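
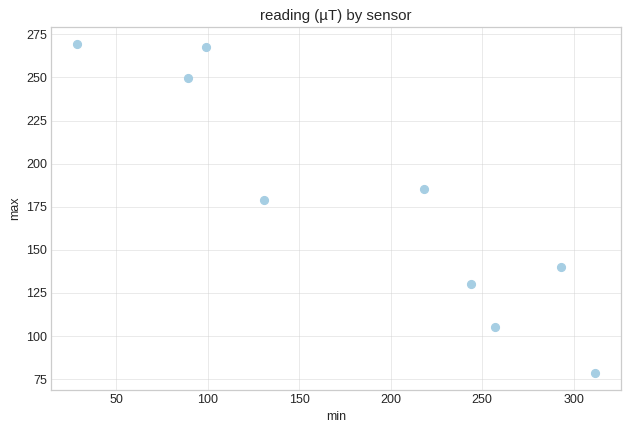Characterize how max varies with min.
negative, strong

Points are negatively correlated; strong (|r| ≈ 0.9).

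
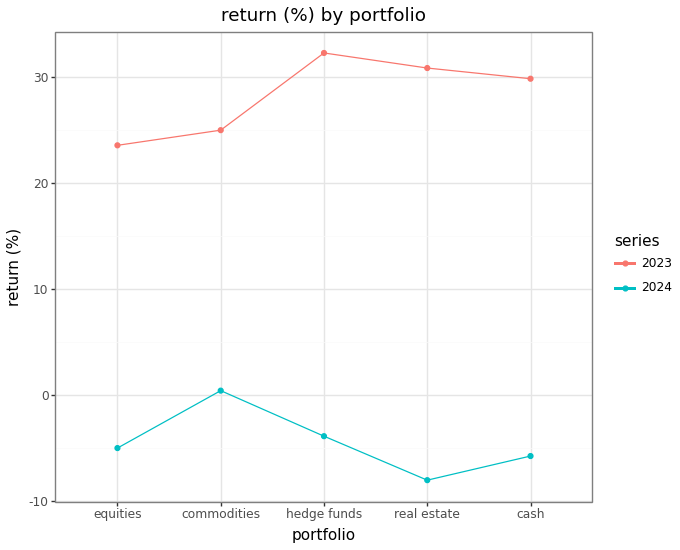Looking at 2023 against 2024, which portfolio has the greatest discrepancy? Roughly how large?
real estate, ≈ 40 %

real estate: 2023 ≈ 30, 2024 ≈ -10 → gap ≈ 40. Next-largest (hedge funds) is only ≈ 35.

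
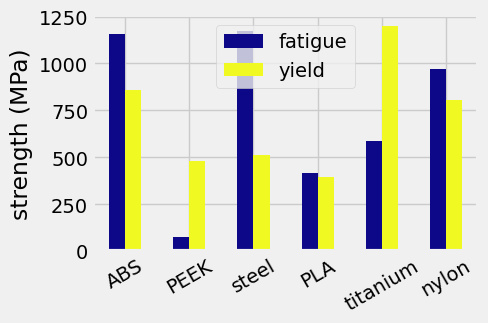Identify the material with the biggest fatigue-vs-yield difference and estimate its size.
steel, ≈ 700 MPa

steel: fatigue ≈ 1200, yield ≈ 500 → gap ≈ 700. Next-largest (titanium) is only ≈ 600.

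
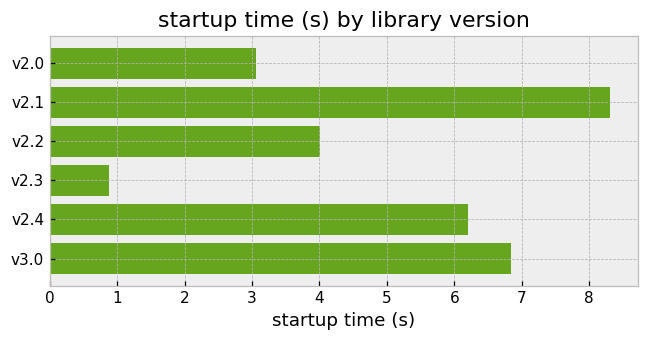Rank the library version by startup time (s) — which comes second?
v3.0

Top 3: v2.1 ≈ 8, v3.0 ≈ 7, v2.4 ≈ 6.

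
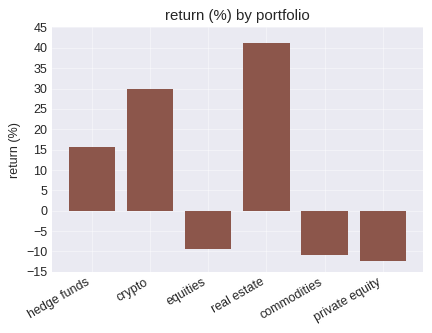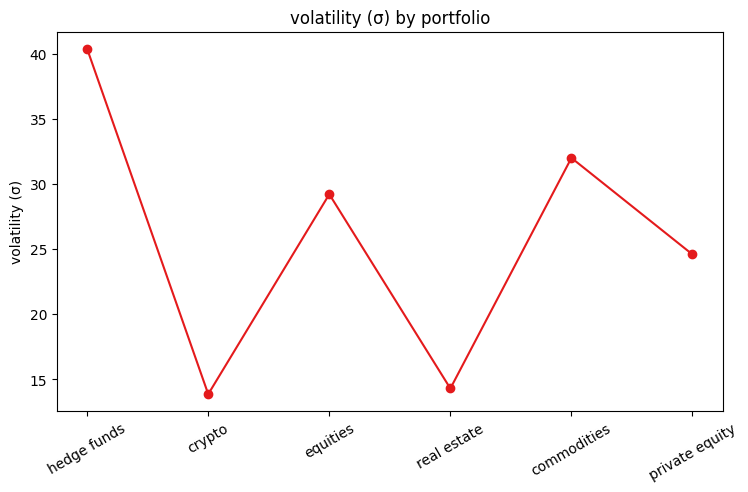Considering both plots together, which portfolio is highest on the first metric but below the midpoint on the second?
real estate

Chart 2 median volatility (σ) ≈ 25; below-median portfolios: crypto, real estate, private equity. Among those, real estate has the highest return (%) (≈ 40).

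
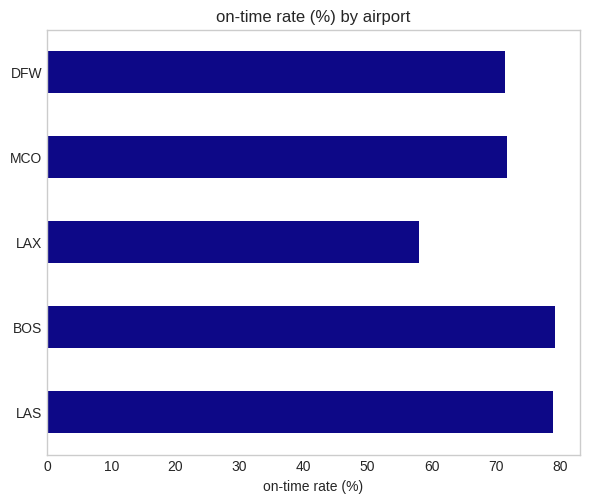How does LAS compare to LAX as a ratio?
≈ 1.33×

LAS ≈ 80, LAX ≈ 60; 80/60 ≈ 1.33.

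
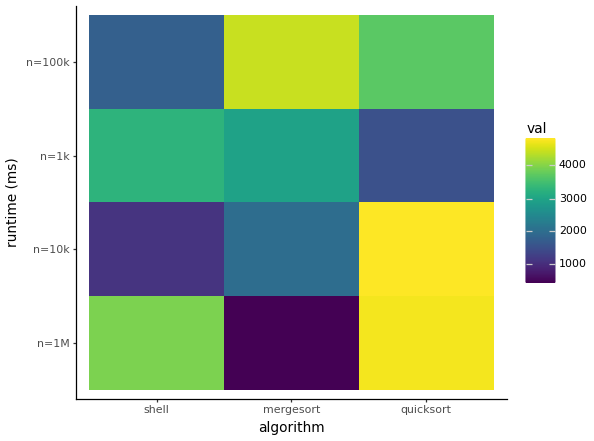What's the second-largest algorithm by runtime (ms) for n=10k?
Top 3 for n=10k: quicksort ≈ 5000, mergesort ≈ 2000, shell ≈ 1000.

mergesort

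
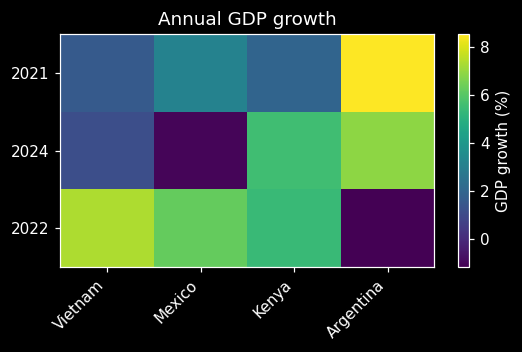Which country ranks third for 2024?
Top 4 for 2024: Argentina ≈ 7, Kenya ≈ 6, Vietnam ≈ 1, Mexico ≈ -1.

Vietnam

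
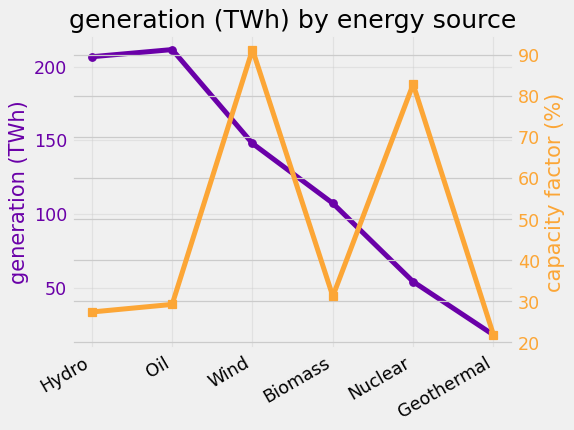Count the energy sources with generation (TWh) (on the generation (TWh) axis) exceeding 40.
5

Above 40: Hydro, Oil, Wind, Biomass, Nuclear.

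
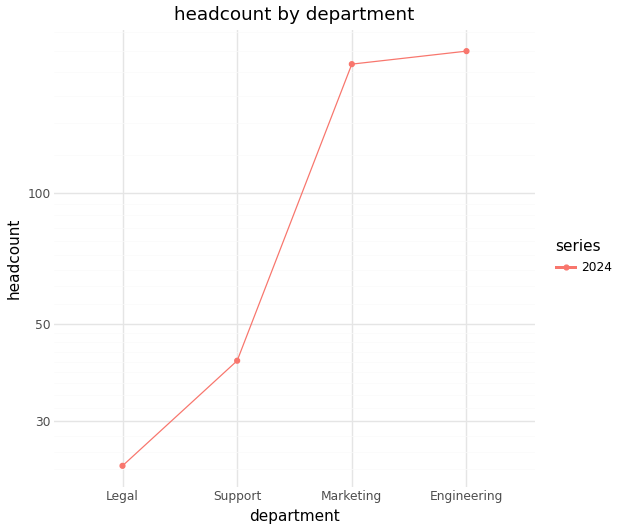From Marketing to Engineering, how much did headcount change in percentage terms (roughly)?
Marketing ≈ 200, Engineering ≈ 220; (220 − 200) / 200 ≈ +10%.

≈ +10%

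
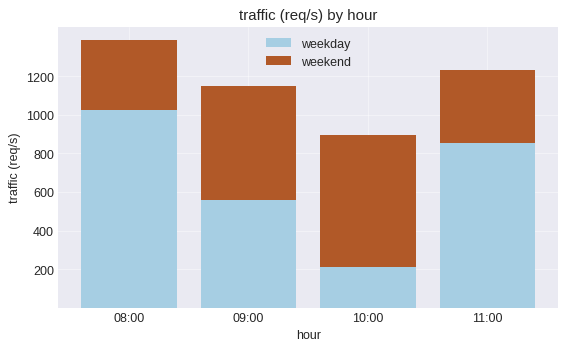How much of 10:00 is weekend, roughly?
≈ 600

weekend top ≈ 800, bottom ≈ 200; segment ≈ 600.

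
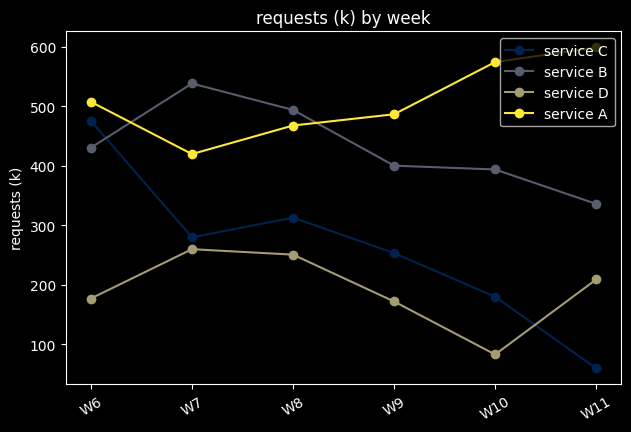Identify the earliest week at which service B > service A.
W6: service B ≈ 450 vs service A ≈ 500 (not yet); W7: service B ≈ 550 vs service A ≈ 400 (first crossover).

W7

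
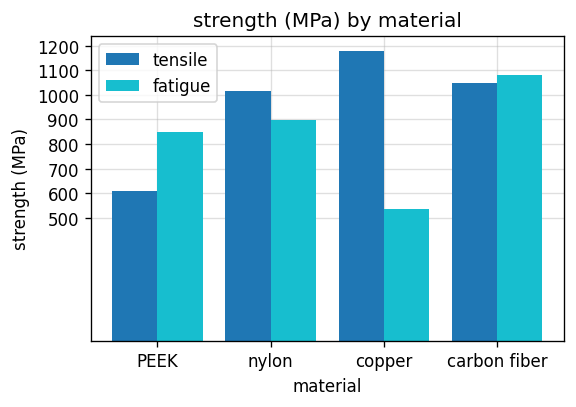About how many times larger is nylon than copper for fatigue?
nylon ≈ 900, copper ≈ 500; 900/500 ≈ 1.8.

≈ 1.8×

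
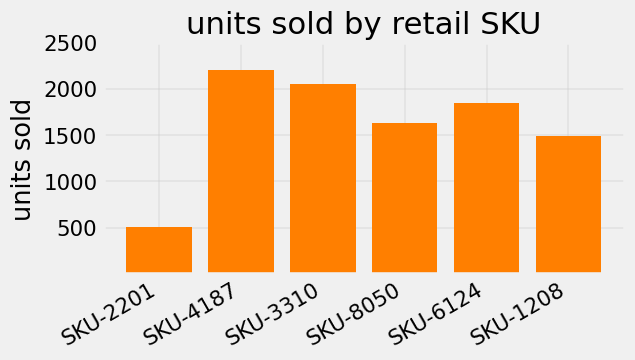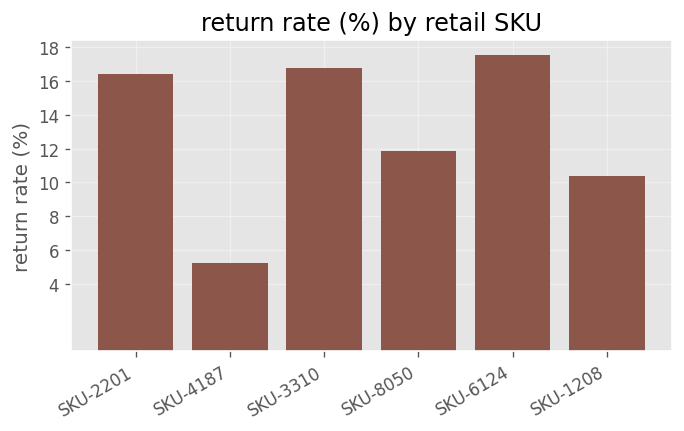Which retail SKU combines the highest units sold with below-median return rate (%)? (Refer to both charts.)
SKU-4187

Chart 2 median return rate (%) ≈ 14; below-median retail SKUs: SKU-4187, SKU-8050, SKU-1208. Among those, SKU-4187 has the highest units sold (≈ 2000).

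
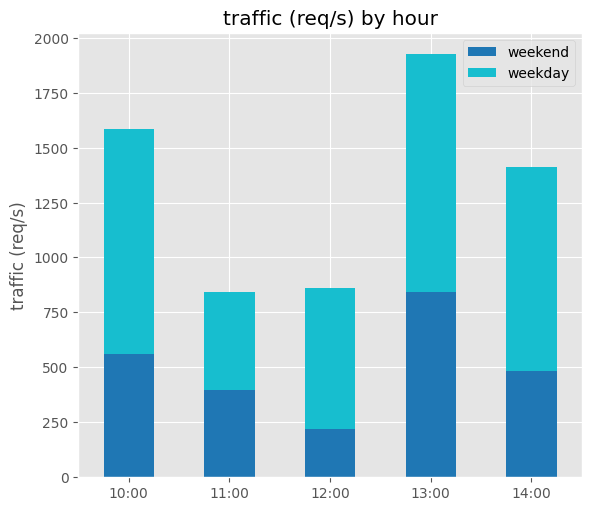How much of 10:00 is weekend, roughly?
≈ 600

weekend top ≈ 600, bottom ≈ 0; segment ≈ 600.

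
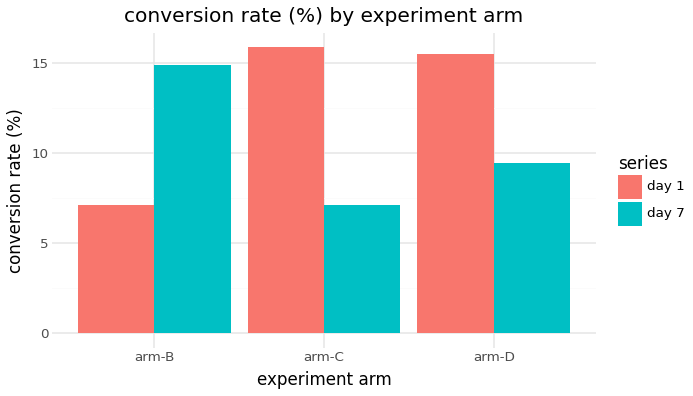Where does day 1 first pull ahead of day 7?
arm-C

arm-B: day 1 ≈ 8 vs day 7 ≈ 14 (not yet); arm-C: day 1 ≈ 16 vs day 7 ≈ 8 (first crossover).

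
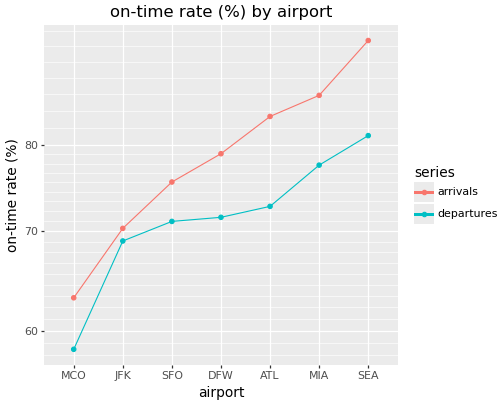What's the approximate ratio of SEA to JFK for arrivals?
≈ 1.36×

SEA ≈ 95, JFK ≈ 70; 95/70 ≈ 1.36.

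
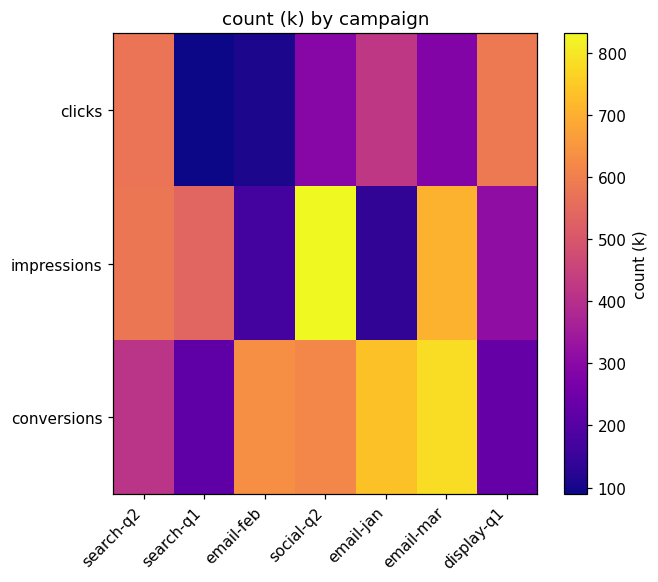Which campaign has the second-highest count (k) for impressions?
email-mar

Top 3 for impressions: social-q2 ≈ 800, email-mar ≈ 700, search-q2 ≈ 600.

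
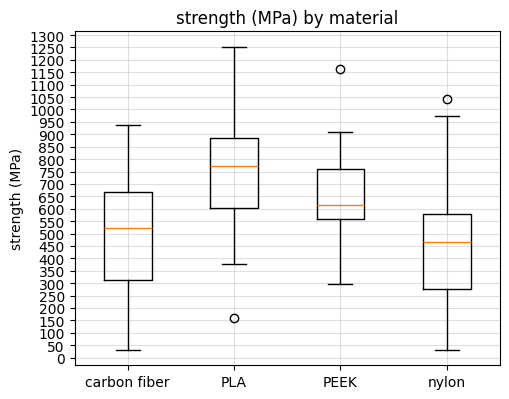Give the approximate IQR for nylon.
≈ 300

Q3 ≈ 600, Q1 ≈ 300; IQR ≈ 300.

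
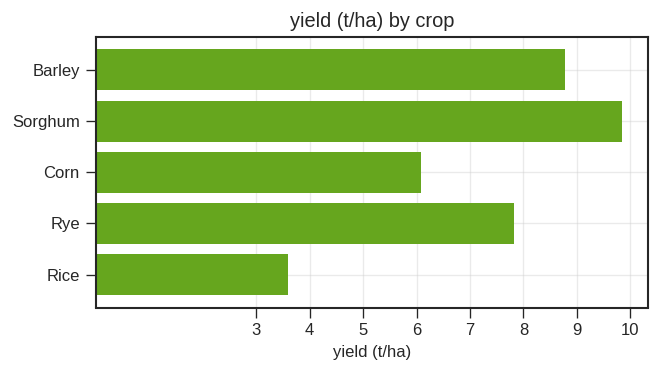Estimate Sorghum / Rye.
≈ 1.25×

Sorghum ≈ 10, Rye ≈ 8; 10/8 ≈ 1.25.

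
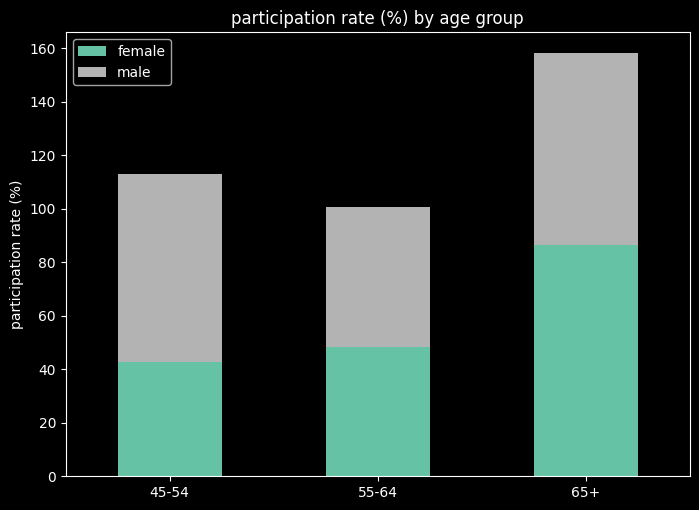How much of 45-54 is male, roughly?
male top ≈ 120, bottom ≈ 40; segment ≈ 80.

≈ 80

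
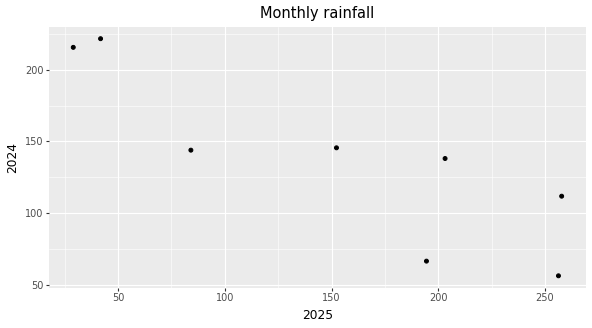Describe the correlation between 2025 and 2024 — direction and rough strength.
Points are negatively correlated; strong (|r| ≈ 0.9).

negative, strong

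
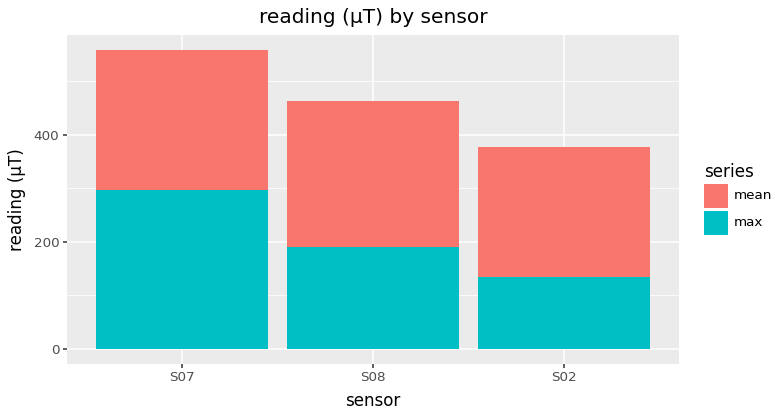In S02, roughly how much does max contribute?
max top ≈ 150, bottom ≈ 0; segment ≈ 150.

≈ 150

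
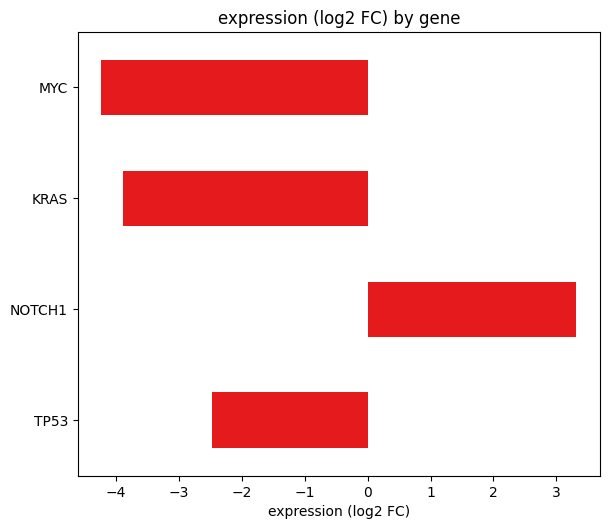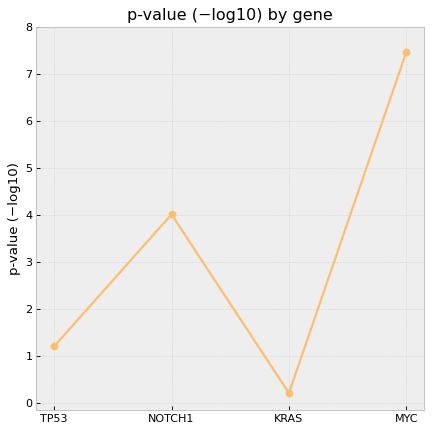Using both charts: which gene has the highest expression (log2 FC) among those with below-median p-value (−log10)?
Chart 2 median p-value (−log10) ≈ 3; below-median genes: TP53, KRAS. Among those, TP53 has the highest expression (log2 FC) (≈ -2.5).

TP53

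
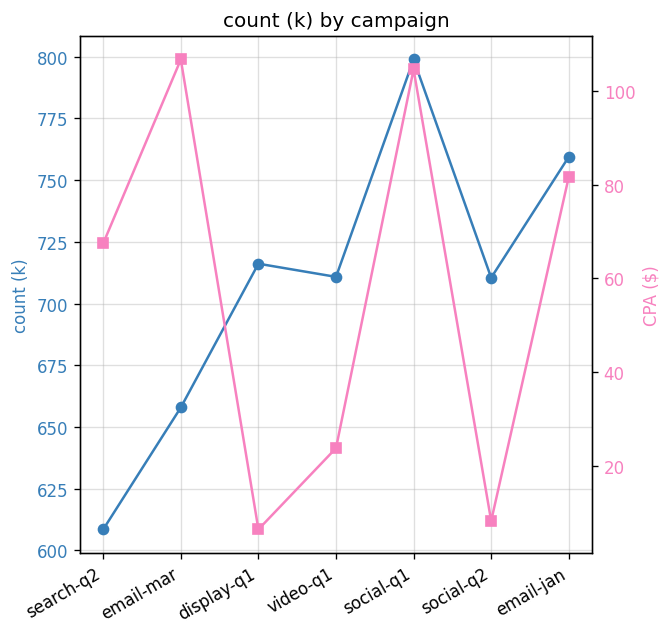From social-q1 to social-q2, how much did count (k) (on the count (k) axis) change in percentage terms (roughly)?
social-q1 ≈ 800, social-q2 ≈ 720; (720 − 800) / 800 ≈ -10%.

≈ -10%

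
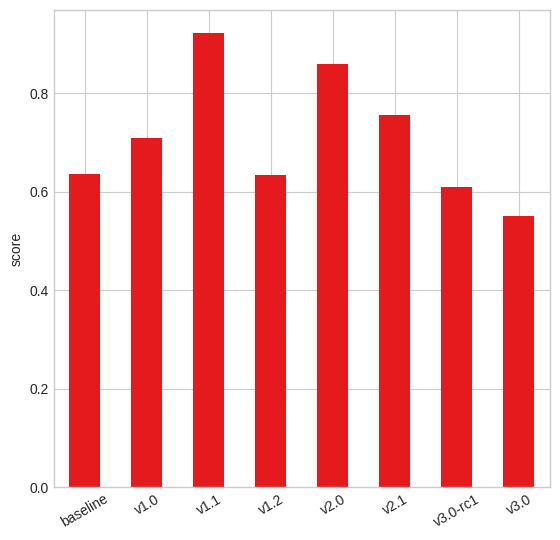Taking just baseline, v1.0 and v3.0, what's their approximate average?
≈ 0.63

(0.6 + 0.7 + 0.6) / 3 ≈ 0.63.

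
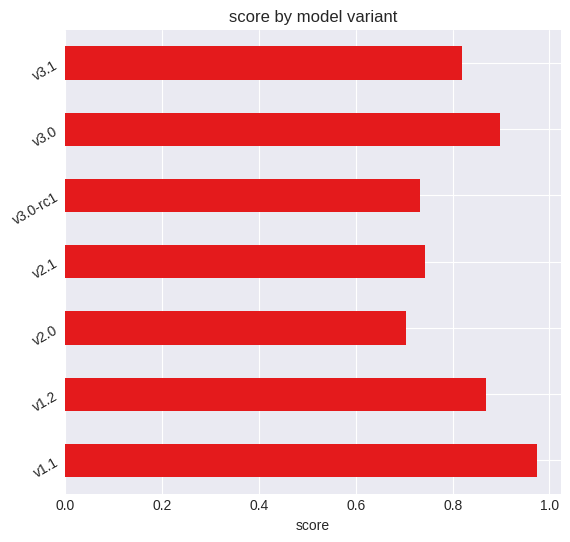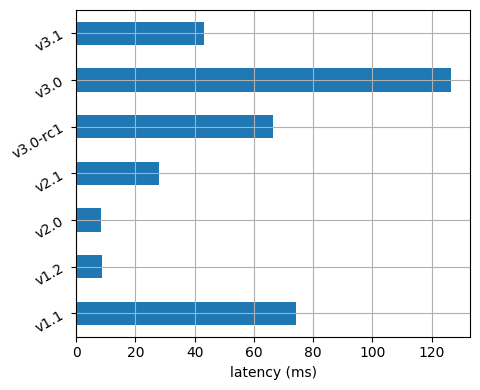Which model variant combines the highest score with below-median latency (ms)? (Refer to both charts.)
Chart 2 median latency (ms) ≈ 40; below-median model variants: v1.2, v2.0, v2.1. Among those, v1.2 has the highest score (≈ 0.9).

v1.2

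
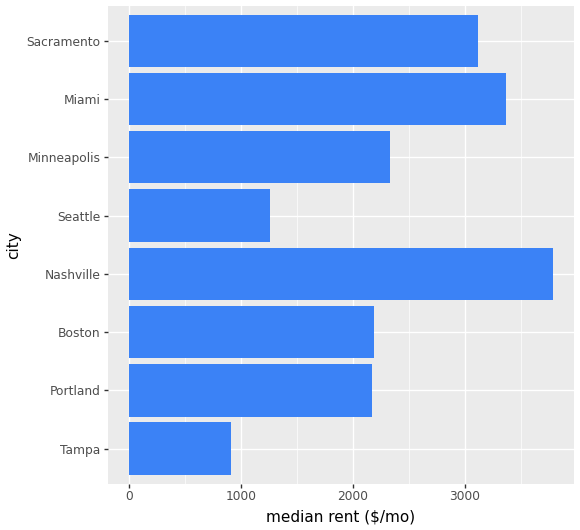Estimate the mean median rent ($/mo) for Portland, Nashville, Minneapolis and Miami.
≈ 3000

(2000 + 4000 + 2500 + 3500) / 4 ≈ 3000.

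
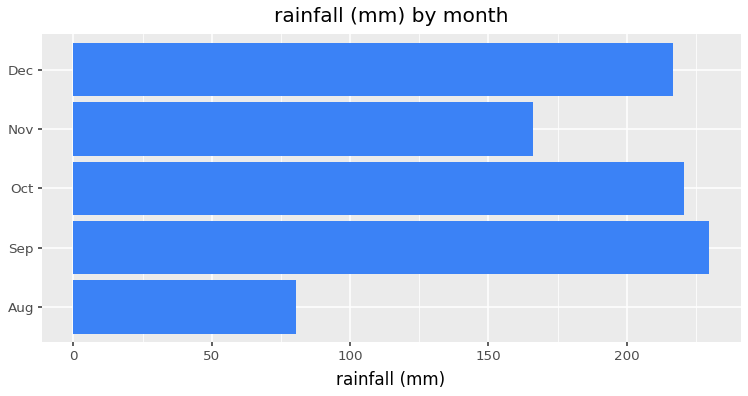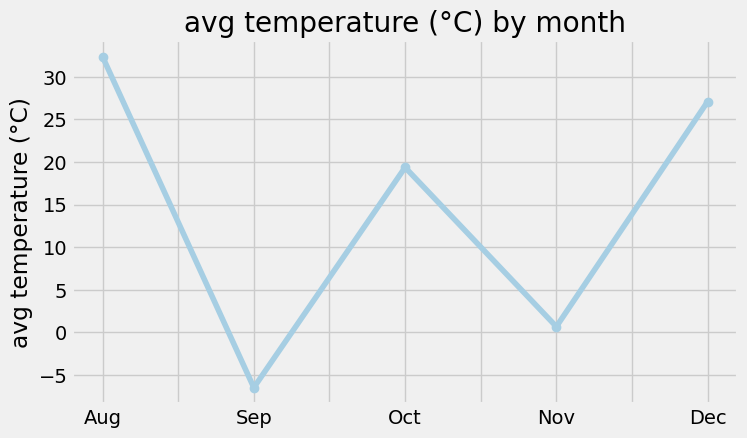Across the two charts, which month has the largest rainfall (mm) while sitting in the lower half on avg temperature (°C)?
Chart 2 median avg temperature (°C) ≈ 20; below-median months: Sep, Nov. Among those, Sep has the highest rainfall (mm) (≈ 225).

Sep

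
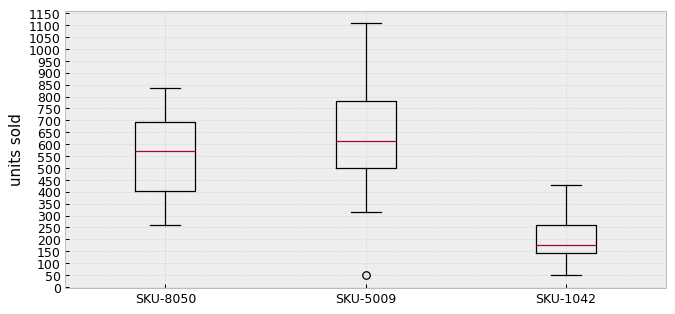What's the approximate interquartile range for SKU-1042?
≈ 100

Q3 ≈ 250, Q1 ≈ 150; IQR ≈ 100.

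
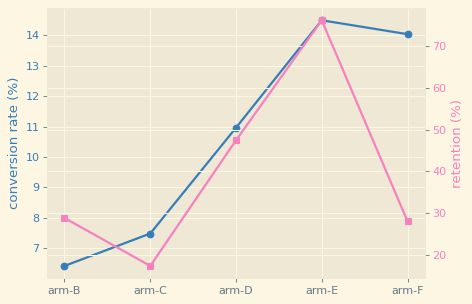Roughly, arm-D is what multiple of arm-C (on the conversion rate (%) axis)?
arm-D ≈ 11, arm-C ≈ 7; 11/7 ≈ 1.57.

≈ 1.57×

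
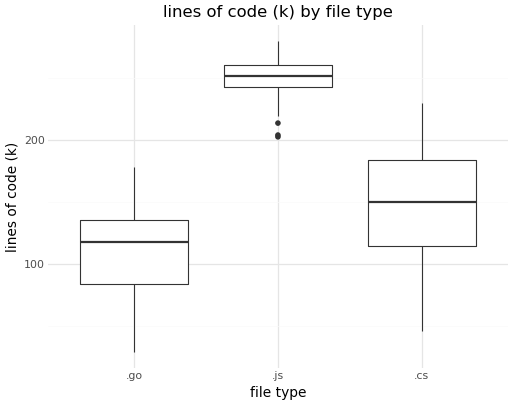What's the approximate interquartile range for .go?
≈ 60

Q3 ≈ 140, Q1 ≈ 80; IQR ≈ 60.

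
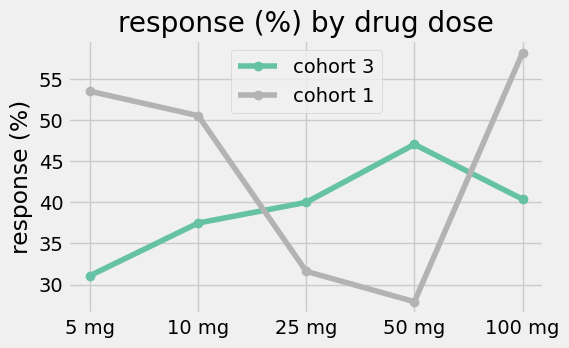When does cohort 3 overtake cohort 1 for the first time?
10 mg: cohort 3 ≈ 35 vs cohort 1 ≈ 50 (not yet); 25 mg: cohort 3 ≈ 40 vs cohort 1 ≈ 30 (first crossover).

25 mg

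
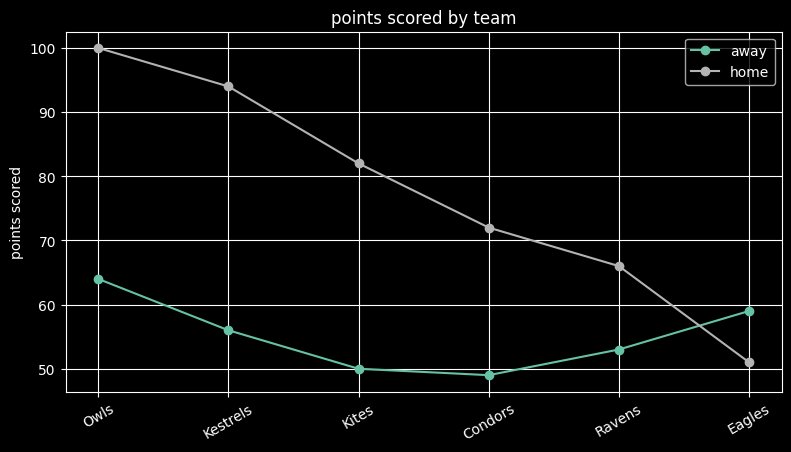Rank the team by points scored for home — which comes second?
Kestrels

Top 3 for home: Owls ≈ 100, Kestrels ≈ 95, Kites ≈ 80.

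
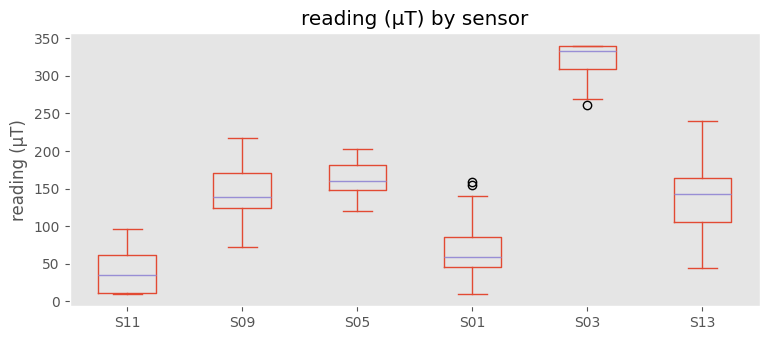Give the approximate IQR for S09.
≈ 50

Q3 ≈ 175, Q1 ≈ 125; IQR ≈ 50.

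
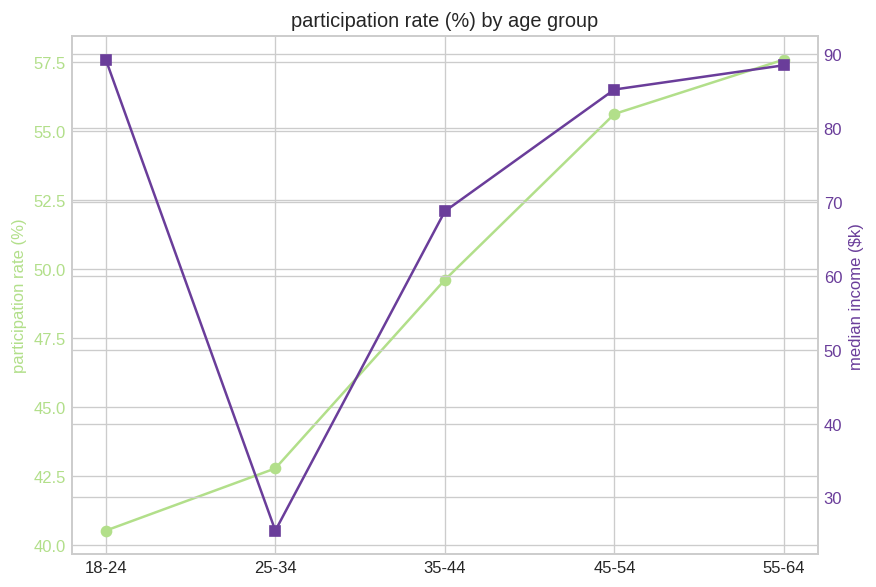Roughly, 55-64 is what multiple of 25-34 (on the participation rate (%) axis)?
55-64 ≈ 58, 25-34 ≈ 42; 58/42 ≈ 1.38.

≈ 1.38×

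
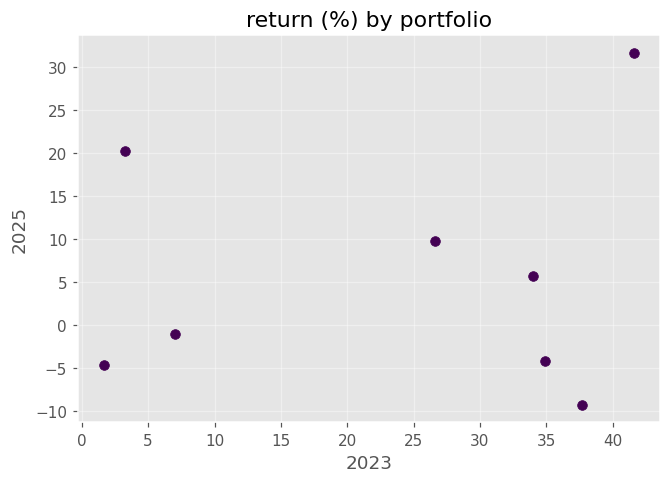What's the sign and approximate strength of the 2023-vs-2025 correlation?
Points are roughly uncorrelated; weak (|r| ≈ 0.1).

no clear correlation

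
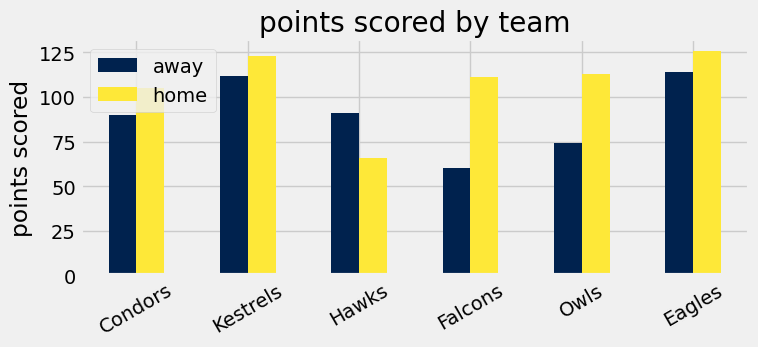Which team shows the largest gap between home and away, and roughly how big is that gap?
Falcons, ≈ 60

Falcons: home ≈ 120, away ≈ 60 → gap ≈ 60. Next-largest (Owls) is only ≈ 40.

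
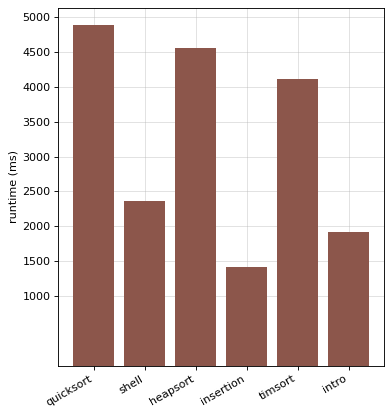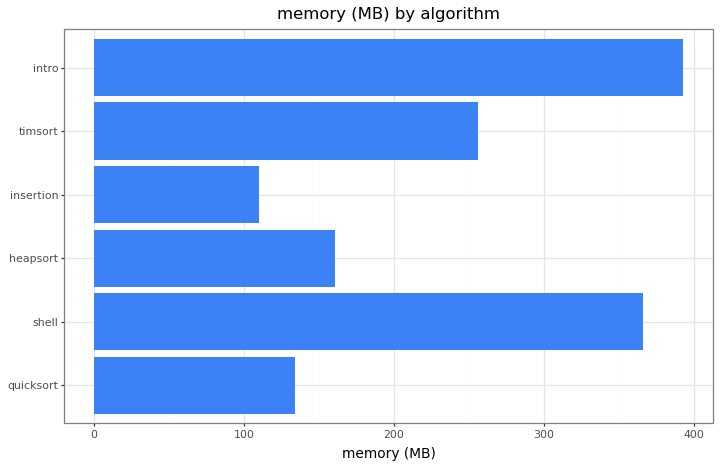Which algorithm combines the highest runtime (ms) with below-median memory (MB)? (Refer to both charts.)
Chart 2 median memory (MB) ≈ 200; below-median algorithms: quicksort, heapsort, insertion. Among those, quicksort has the highest runtime (ms) (≈ 5000).

quicksort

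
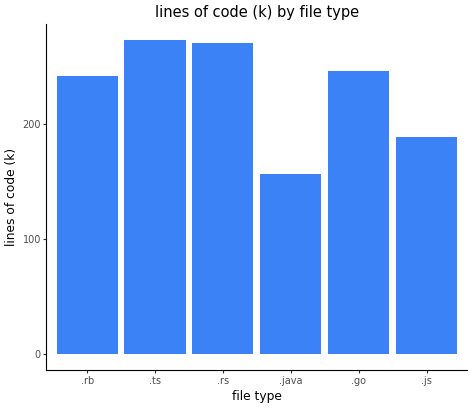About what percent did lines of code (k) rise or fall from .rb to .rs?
.rb ≈ 250, .rs ≈ 275; (275 − 250) / 250 ≈ +10%.

≈ +10%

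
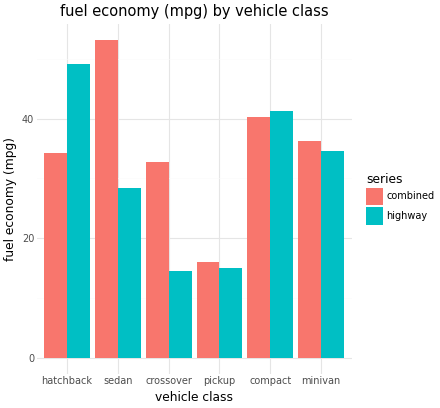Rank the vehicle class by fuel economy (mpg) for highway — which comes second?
compact

Top 3 for highway: hatchback ≈ 50, compact ≈ 40, minivan ≈ 35.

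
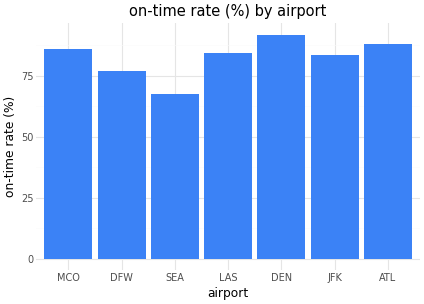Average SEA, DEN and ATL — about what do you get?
≈ 83

(70 + 90 + 90) / 3 ≈ 83.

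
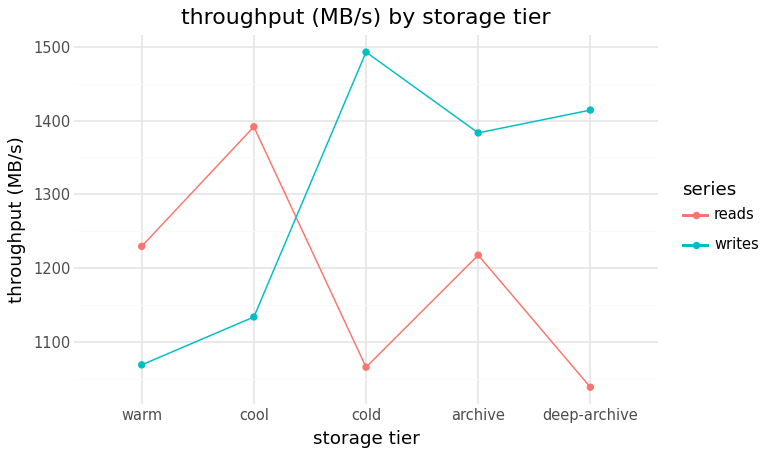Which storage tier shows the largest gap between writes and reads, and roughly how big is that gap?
cold: writes ≈ 1500, reads ≈ 1050 → gap ≈ 450. Next-largest (deep-archive) is only ≈ 350.

cold, ≈ 450 MB/s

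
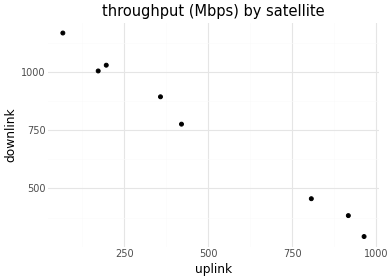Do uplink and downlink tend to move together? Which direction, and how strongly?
negative, strong

Points are negatively correlated; strong (|r| ≈ 1.0).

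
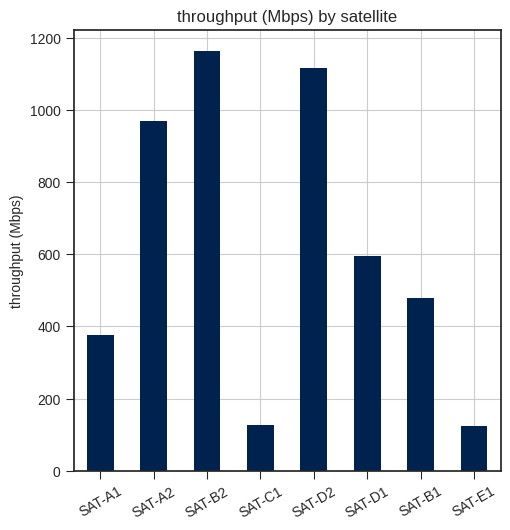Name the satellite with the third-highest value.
SAT-A2

Top 4: SAT-B2 ≈ 1200, SAT-D2 ≈ 1100, SAT-A2 ≈ 1000, SAT-D1 ≈ 600.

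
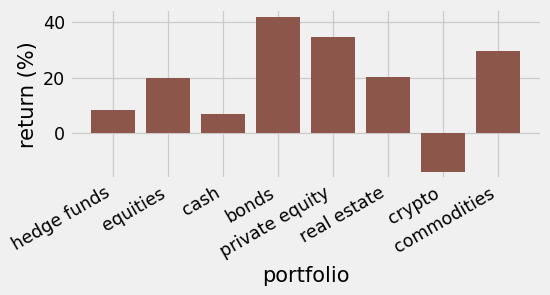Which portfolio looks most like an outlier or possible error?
crypto

crypto ≈ -15; the rest sit between ≈ 5 and ≈ 40.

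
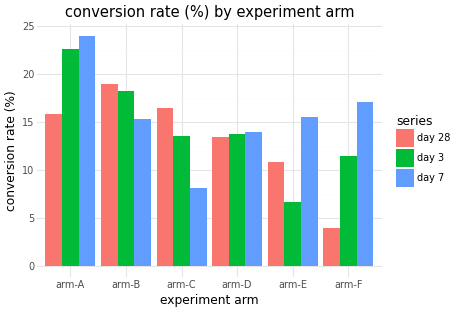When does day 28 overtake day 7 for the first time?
arm-A: day 28 ≈ 16 vs day 7 ≈ 24 (not yet); arm-B: day 28 ≈ 18 vs day 7 ≈ 16 (first crossover).

arm-B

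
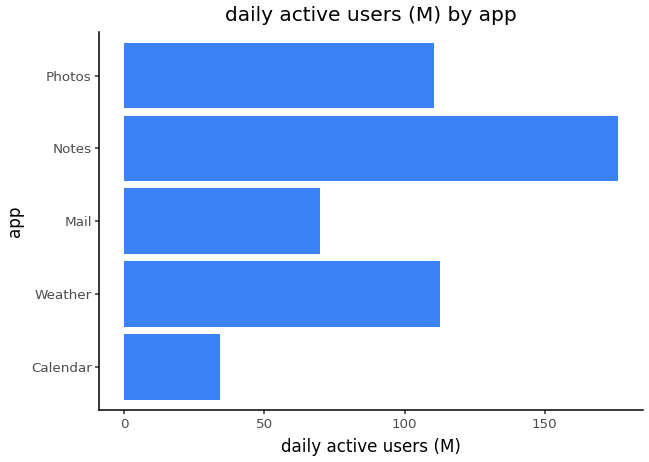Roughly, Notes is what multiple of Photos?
≈ 1.5×

Notes ≈ 180, Photos ≈ 120; 180/120 ≈ 1.5.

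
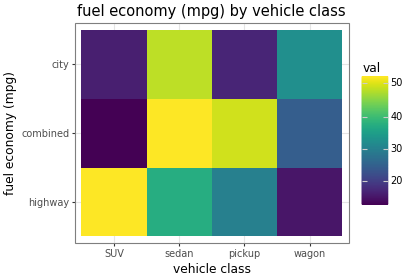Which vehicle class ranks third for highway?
pickup

Top 4 for highway: SUV ≈ 50, sedan ≈ 35, pickup ≈ 30, wagon ≈ 15.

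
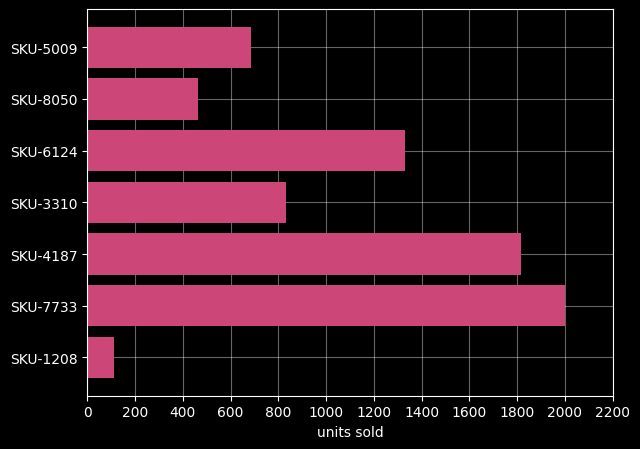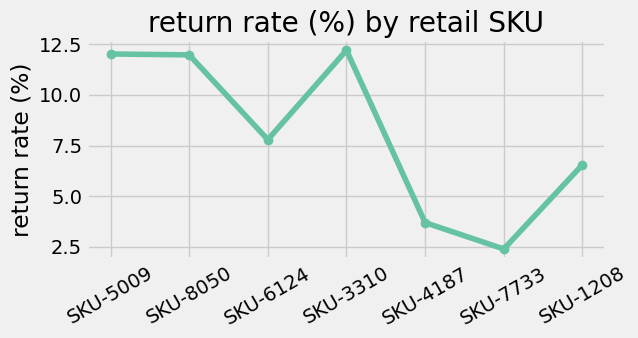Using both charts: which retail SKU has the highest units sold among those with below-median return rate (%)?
Chart 2 median return rate (%) ≈ 8; below-median retail SKUs: SKU-4187, SKU-7733, SKU-1208. Among those, SKU-7733 has the highest units sold (≈ 2000).

SKU-7733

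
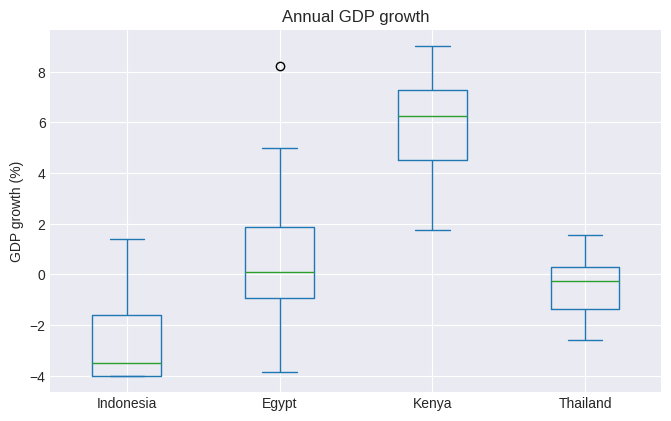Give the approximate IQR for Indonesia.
Q3 ≈ -2, Q1 ≈ -4; IQR ≈ 2.

≈ 2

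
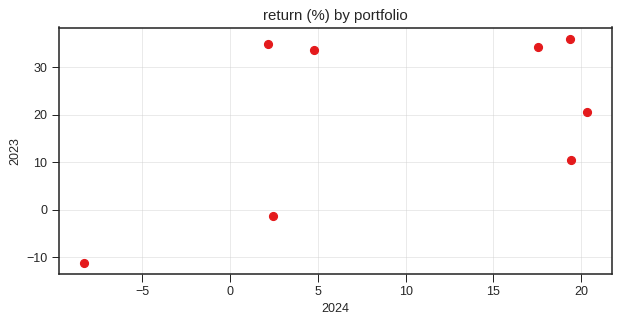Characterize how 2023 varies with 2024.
Points are positively correlated; moderate (|r| ≈ 0.5).

positive, moderate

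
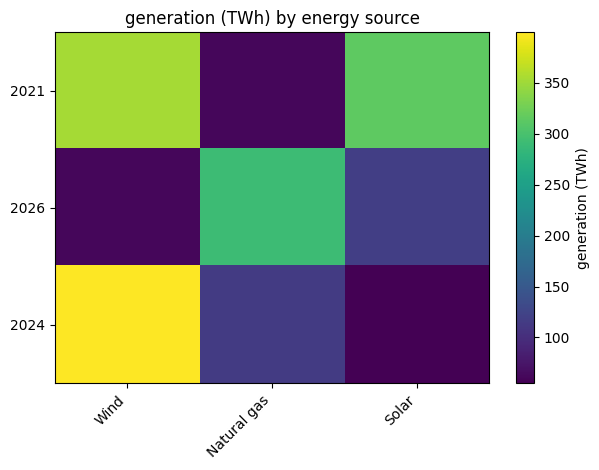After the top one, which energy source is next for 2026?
Solar

Top 3 for 2026: Natural gas ≈ 300, Solar ≈ 100, Wind ≈ 50.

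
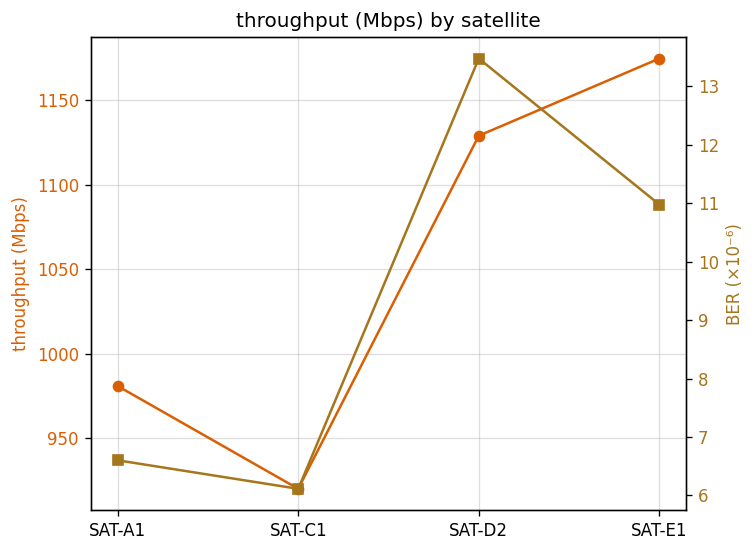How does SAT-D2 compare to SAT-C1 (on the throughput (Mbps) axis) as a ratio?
≈ 1.22×

SAT-D2 ≈ 1125, SAT-C1 ≈ 925; 1125/925 ≈ 1.22.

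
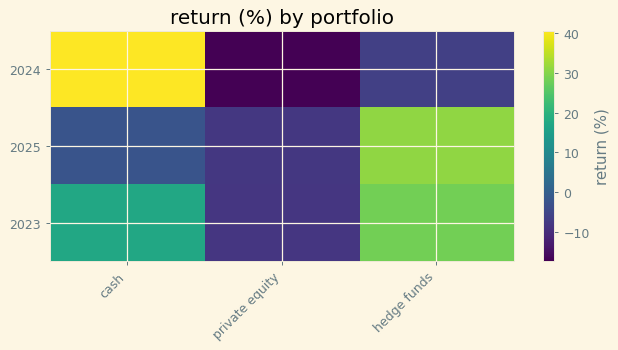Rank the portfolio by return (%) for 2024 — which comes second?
Top 3 for 2024: cash ≈ 40, hedge funds ≈ -5, private equity ≈ -15.

hedge funds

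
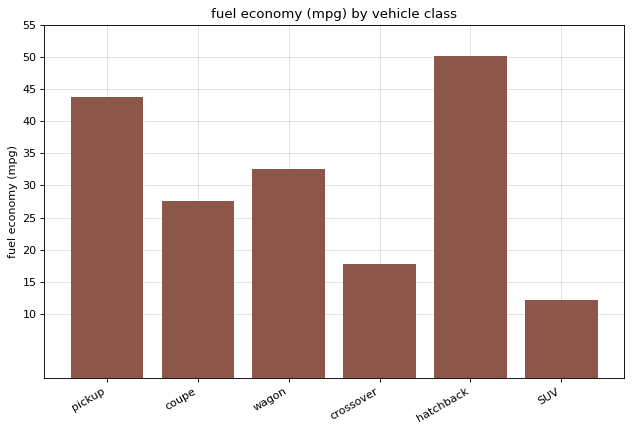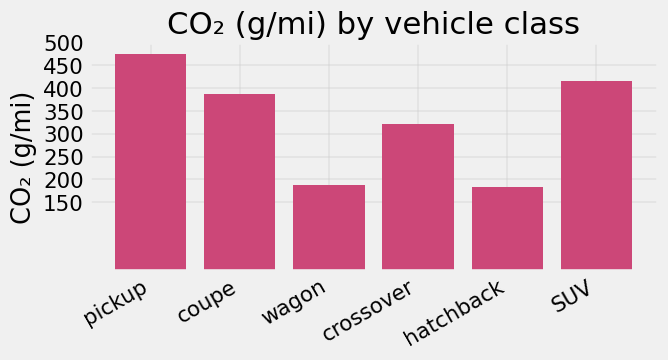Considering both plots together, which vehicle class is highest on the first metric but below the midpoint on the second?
Chart 2 median CO₂ (g/mi) ≈ 350; below-median vehicle classes: wagon, crossover, hatchback. Among those, hatchback has the highest fuel economy (mpg) (≈ 50).

hatchback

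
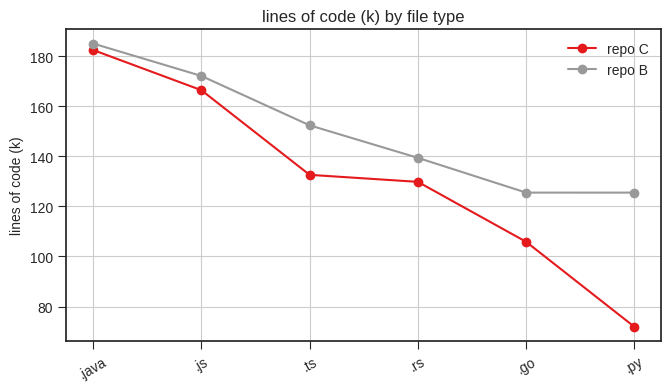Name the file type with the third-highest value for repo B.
Top 4 for repo B: .java ≈ 180, .js ≈ 170, .ts ≈ 150, .rs ≈ 140.

.ts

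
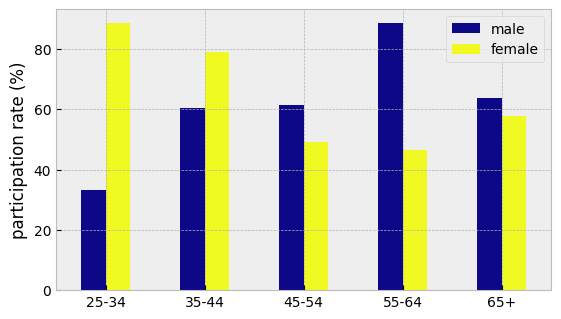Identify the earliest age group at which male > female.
35-44: male ≈ 60 vs female ≈ 80 (not yet); 45-54: male ≈ 60 vs female ≈ 50 (first crossover).

45-54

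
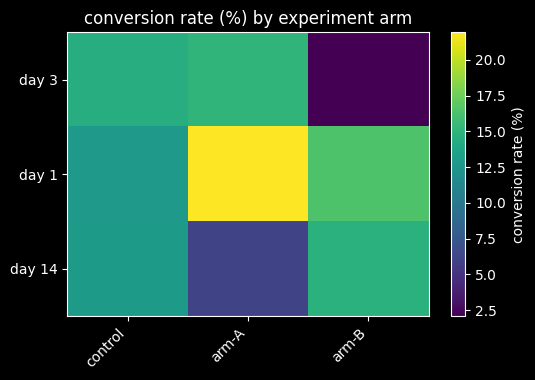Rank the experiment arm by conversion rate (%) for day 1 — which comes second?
Top 3 for day 1: arm-A ≈ 22, arm-B ≈ 16, control ≈ 12.

arm-B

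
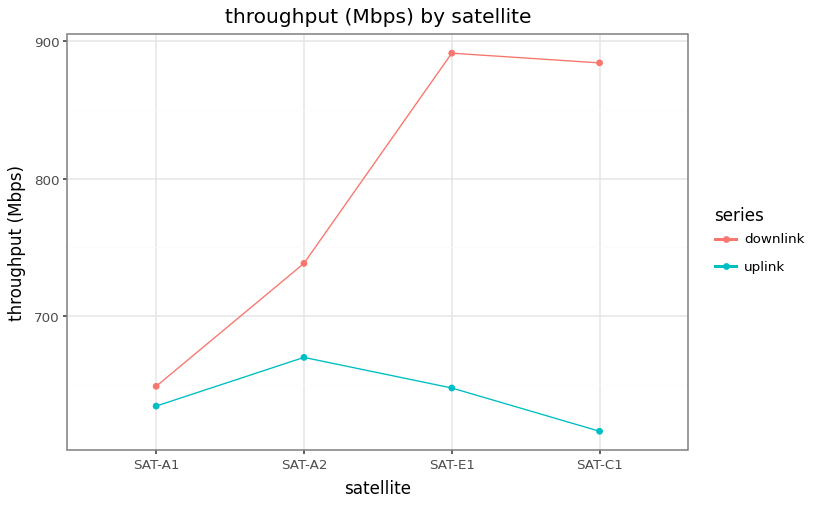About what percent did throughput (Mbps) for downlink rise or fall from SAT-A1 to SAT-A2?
≈ +15.4%

SAT-A1 ≈ 650, SAT-A2 ≈ 750; (750 − 650) / 650 ≈ +15.4%.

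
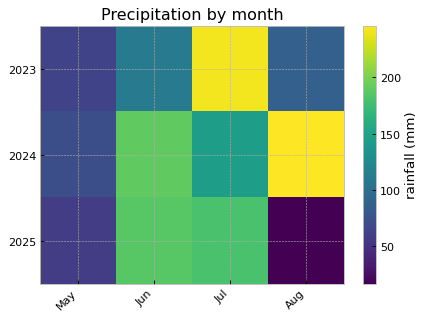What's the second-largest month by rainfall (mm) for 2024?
Top 3 for 2024: Aug ≈ 240, Jun ≈ 180, Jul ≈ 140.

Jun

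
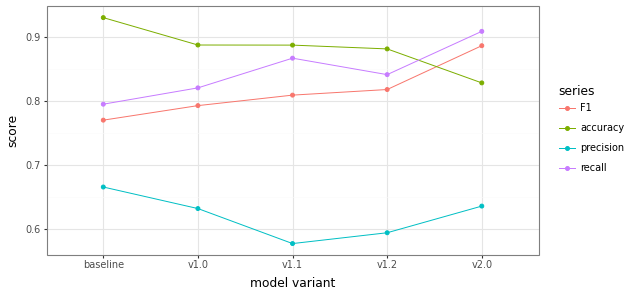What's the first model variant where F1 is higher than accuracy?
v2.0

v1.2: F1 ≈ 0.80 vs accuracy ≈ 0.90 (not yet); v2.0: F1 ≈ 0.90 vs accuracy ≈ 0.85 (first crossover).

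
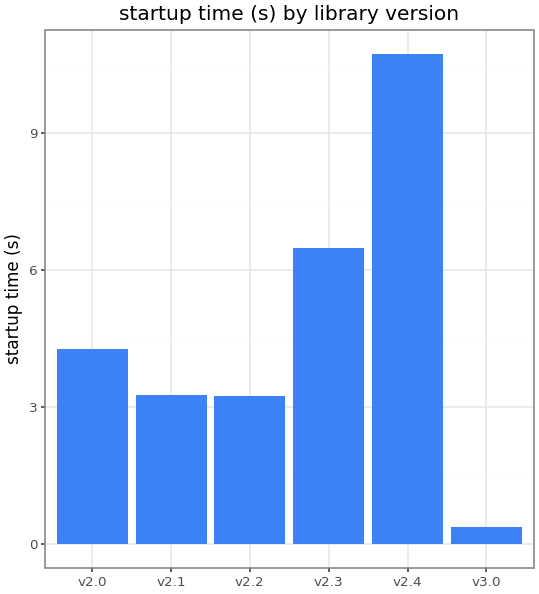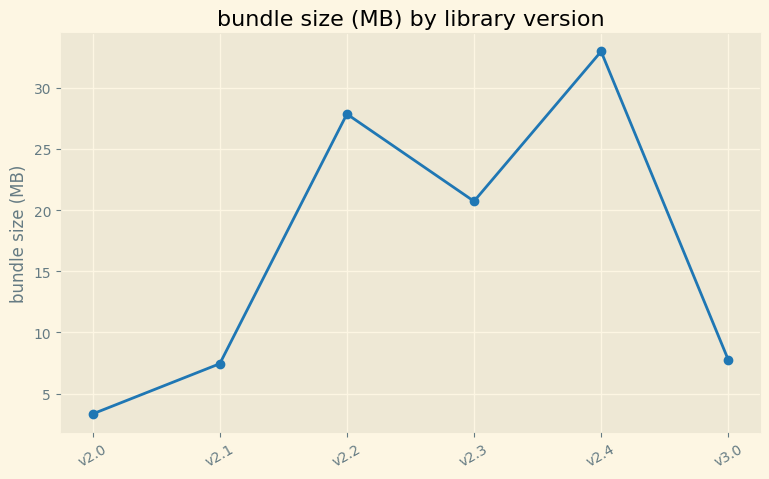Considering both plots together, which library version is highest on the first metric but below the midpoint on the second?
Chart 2 median bundle size (MB) ≈ 15; below-median library versions: v2.0, v2.1, v3.0. Among those, v2.0 has the highest startup time (s) (≈ 4).

v2.0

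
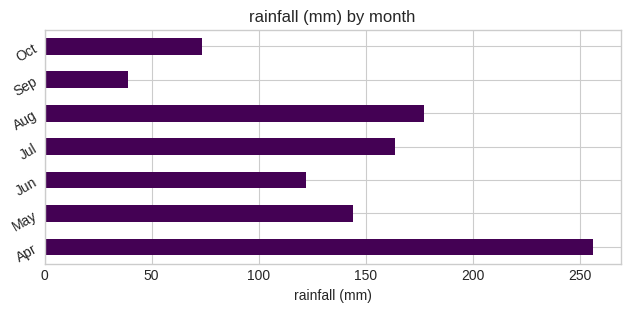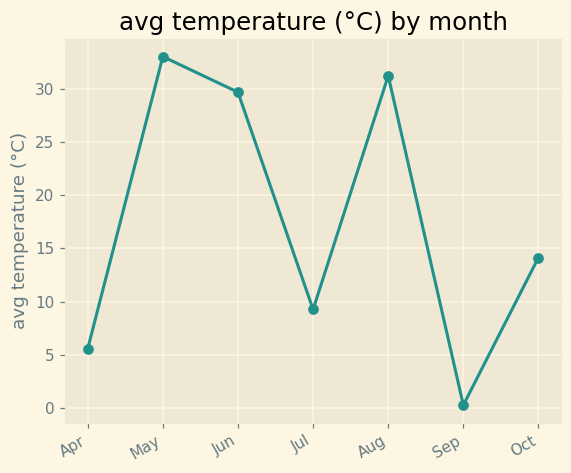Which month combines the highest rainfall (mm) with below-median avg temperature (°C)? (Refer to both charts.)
Chart 2 median avg temperature (°C) ≈ 15; below-median months: Apr, Jul, Sep. Among those, Apr has the highest rainfall (mm) (≈ 250).

Apr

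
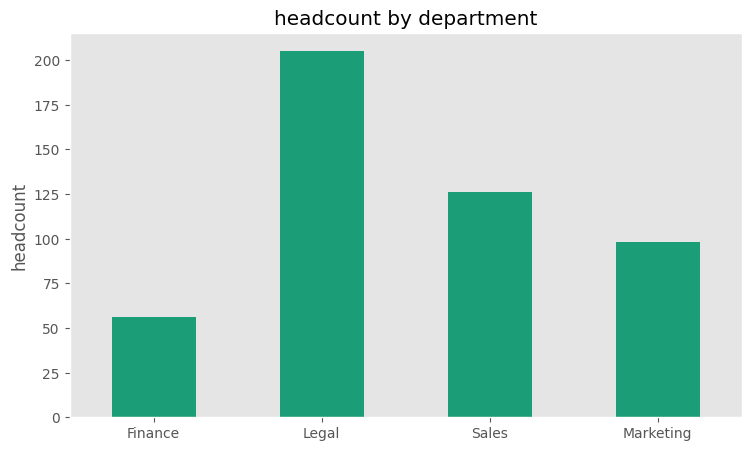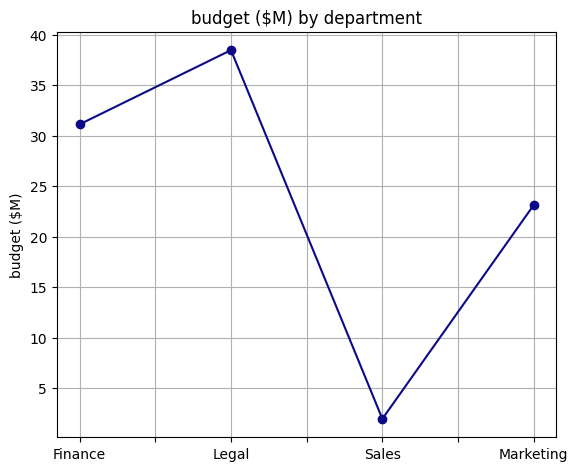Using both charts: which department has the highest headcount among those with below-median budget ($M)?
Sales

Chart 2 median budget ($M) ≈ 25; below-median departments: Sales, Marketing. Among those, Sales has the highest headcount (≈ 120).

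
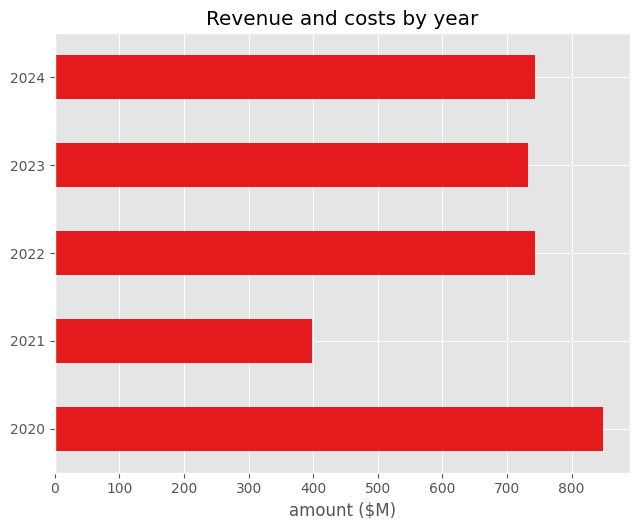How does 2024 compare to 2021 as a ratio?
2024 ≈ 700, 2021 ≈ 400; 700/400 ≈ 1.75.

≈ 1.75×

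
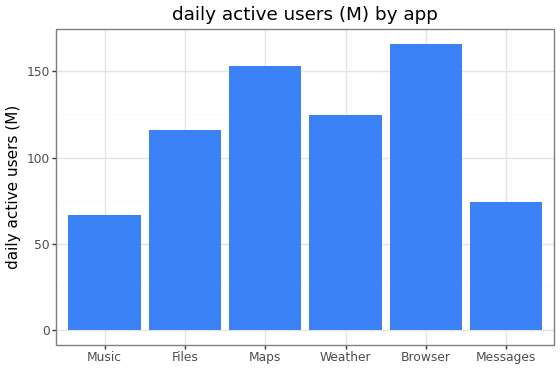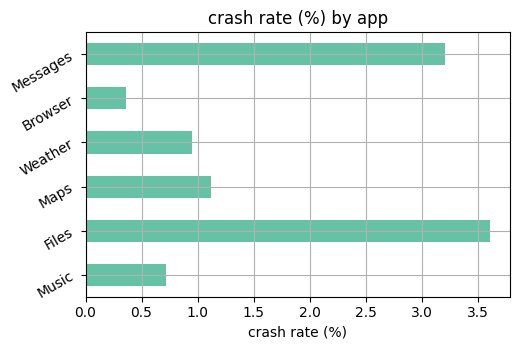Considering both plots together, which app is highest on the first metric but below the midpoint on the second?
Browser

Chart 2 median crash rate (%) ≈ 1; below-median apps: Music, Weather, Browser. Among those, Browser has the highest daily active users (M) (≈ 160).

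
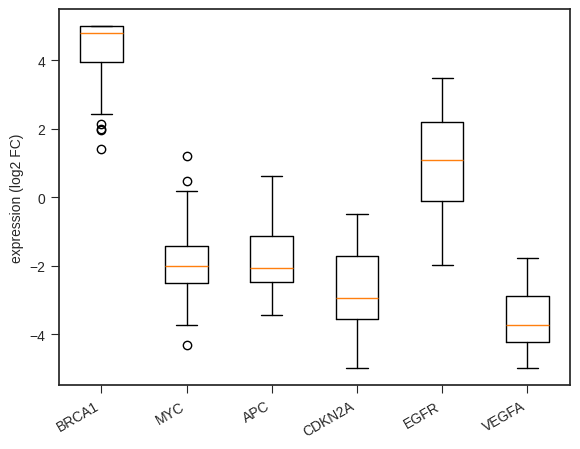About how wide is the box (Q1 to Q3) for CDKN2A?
≈ 2

Q3 ≈ -2, Q1 ≈ -4; IQR ≈ 2.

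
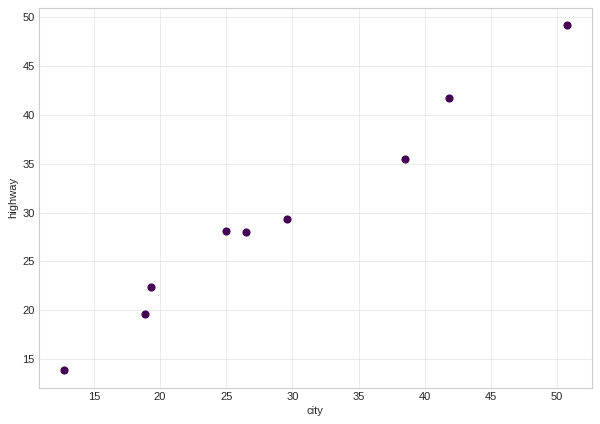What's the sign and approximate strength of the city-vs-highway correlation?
positive, strong

Points are positively correlated; strong (|r| ≈ 1.0).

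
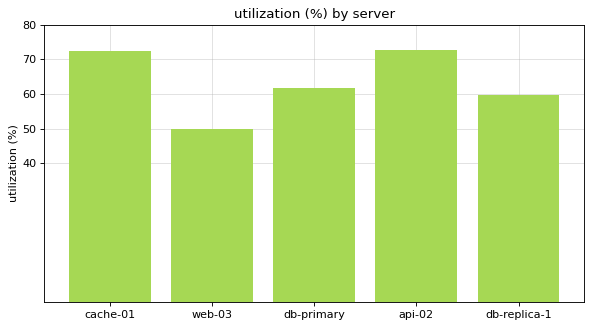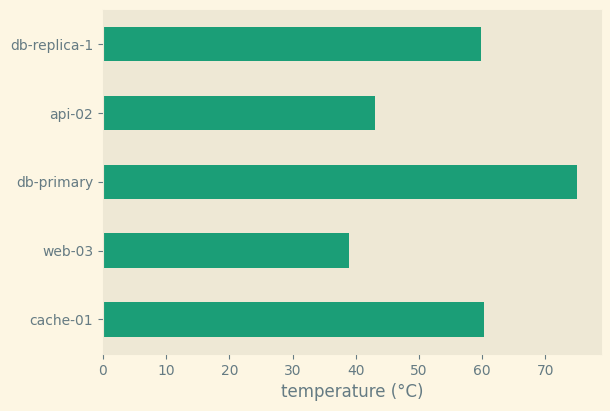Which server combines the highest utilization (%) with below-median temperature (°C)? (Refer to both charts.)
Chart 2 median temperature (°C) ≈ 60; below-median servers: web-03, api-02. Among those, api-02 has the highest utilization (%) (≈ 70).

api-02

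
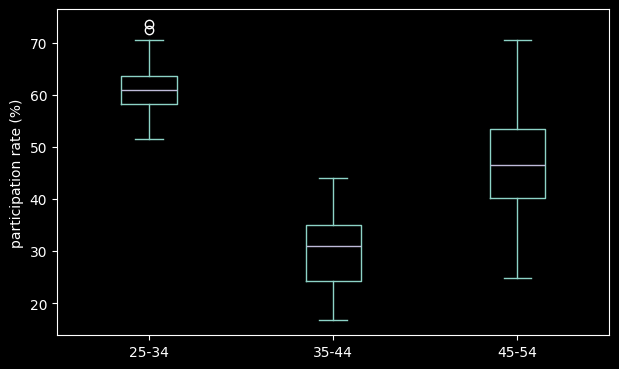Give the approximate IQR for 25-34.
≈ 5

Q3 ≈ 65, Q1 ≈ 60; IQR ≈ 5.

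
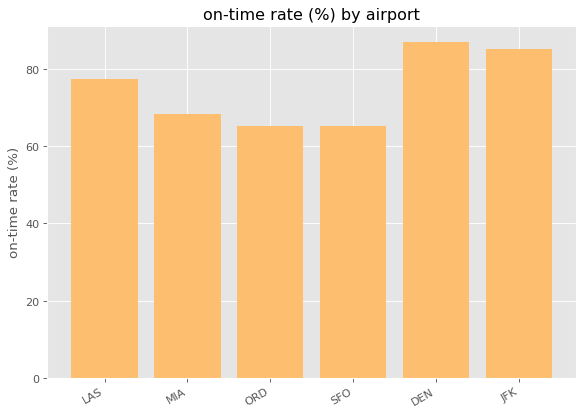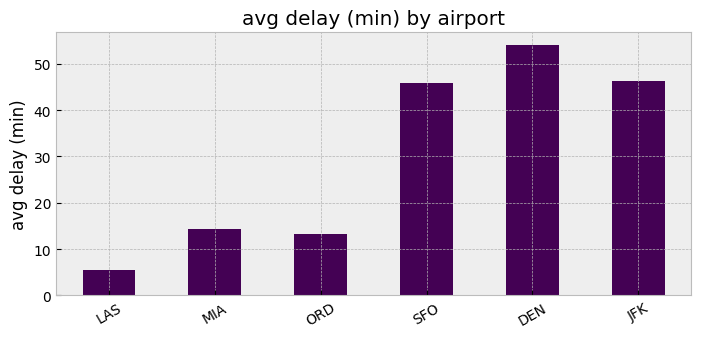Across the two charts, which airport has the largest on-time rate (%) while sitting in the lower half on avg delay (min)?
Chart 2 median avg delay (min) ≈ 30; below-median airports: LAS, MIA, ORD. Among those, LAS has the highest on-time rate (%) (≈ 80).

LAS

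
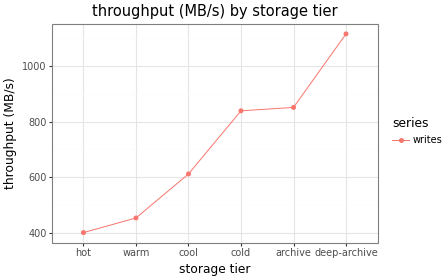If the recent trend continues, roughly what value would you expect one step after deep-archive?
Last three: 800, 900, 1100 → slope ≈ 150/step → next ≈ 1250.

≈ 1250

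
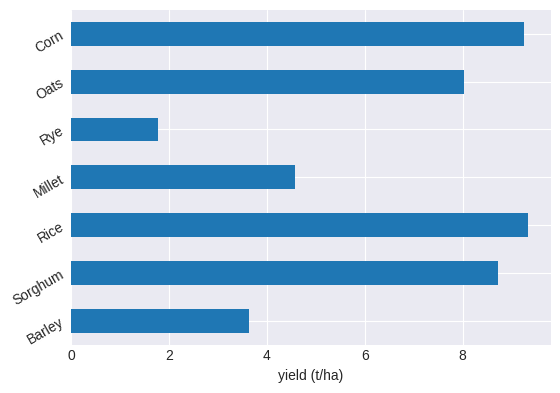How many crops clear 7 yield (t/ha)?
4

Above 7: Sorghum, Rice, Oats, Corn.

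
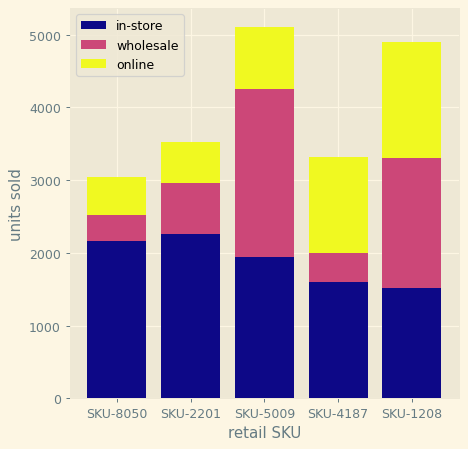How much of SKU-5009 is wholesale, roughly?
wholesale top ≈ 4500, bottom ≈ 2000; segment ≈ 2500.

≈ 2500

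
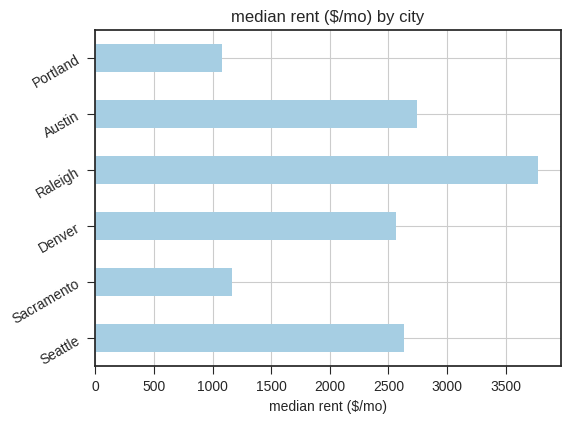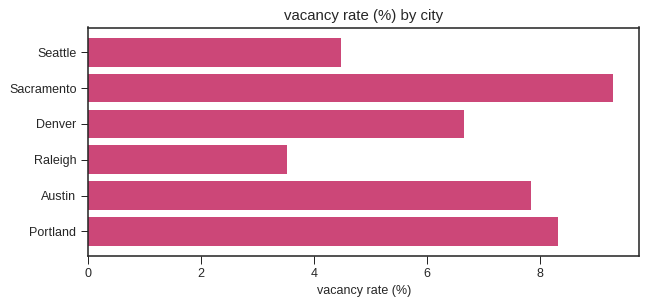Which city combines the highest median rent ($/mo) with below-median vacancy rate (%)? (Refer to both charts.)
Raleigh

Chart 2 median vacancy rate (%) ≈ 7; below-median cities: Seattle, Denver, Raleigh. Among those, Raleigh has the highest median rent ($/mo) (≈ 4000).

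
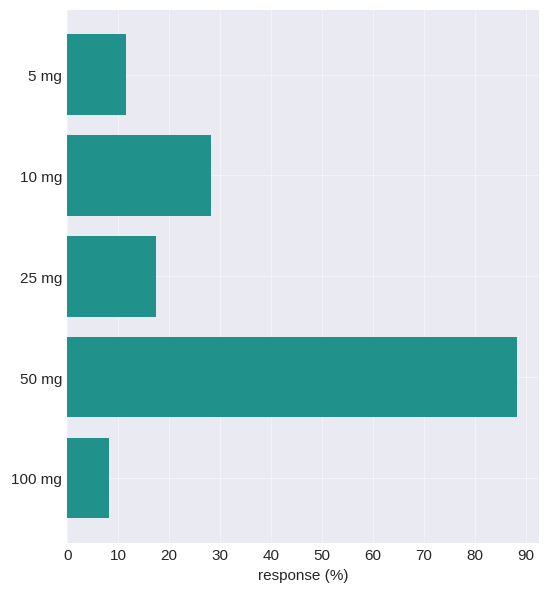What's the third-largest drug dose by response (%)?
25 mg

Top 4: 50 mg ≈ 90, 10 mg ≈ 30, 25 mg ≈ 20, 5 mg ≈ 10.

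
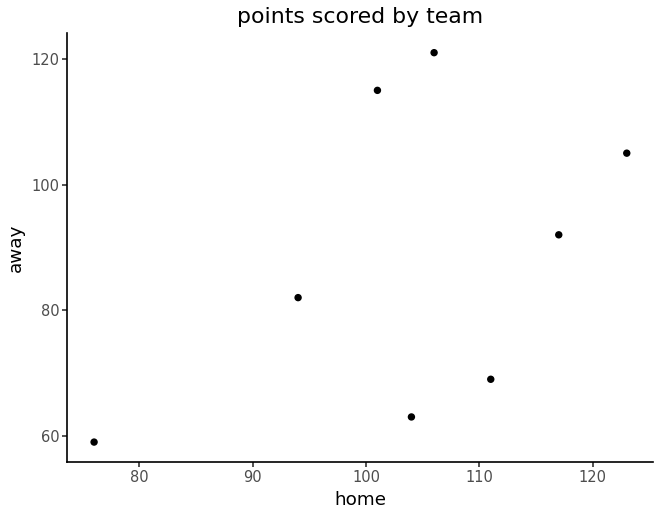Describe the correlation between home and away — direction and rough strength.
positive, moderate

Points are positively correlated; moderate (|r| ≈ 0.5).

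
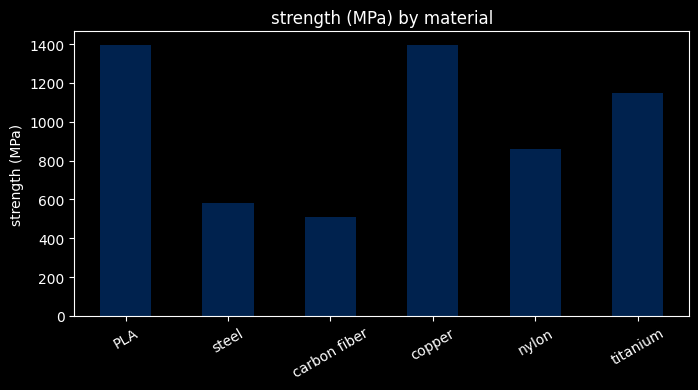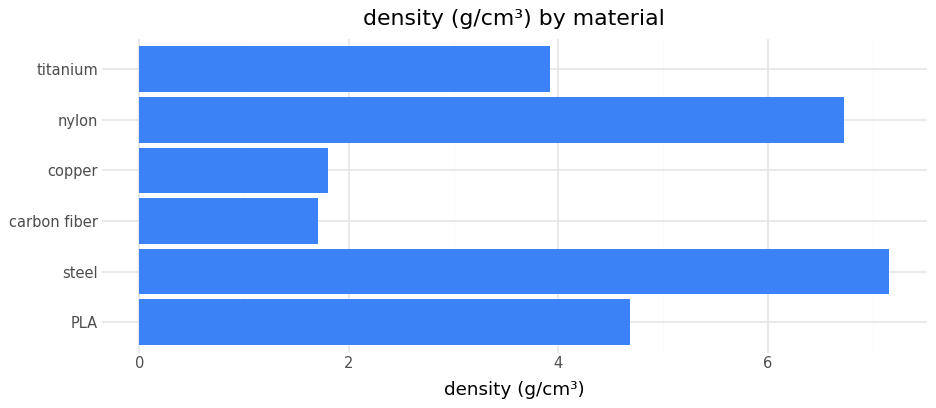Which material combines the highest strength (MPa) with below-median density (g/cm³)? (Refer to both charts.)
Chart 2 median density (g/cm³) ≈ 4; below-median materials: carbon fiber, copper, titanium. Among those, copper has the highest strength (MPa) (≈ 1400).

copper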